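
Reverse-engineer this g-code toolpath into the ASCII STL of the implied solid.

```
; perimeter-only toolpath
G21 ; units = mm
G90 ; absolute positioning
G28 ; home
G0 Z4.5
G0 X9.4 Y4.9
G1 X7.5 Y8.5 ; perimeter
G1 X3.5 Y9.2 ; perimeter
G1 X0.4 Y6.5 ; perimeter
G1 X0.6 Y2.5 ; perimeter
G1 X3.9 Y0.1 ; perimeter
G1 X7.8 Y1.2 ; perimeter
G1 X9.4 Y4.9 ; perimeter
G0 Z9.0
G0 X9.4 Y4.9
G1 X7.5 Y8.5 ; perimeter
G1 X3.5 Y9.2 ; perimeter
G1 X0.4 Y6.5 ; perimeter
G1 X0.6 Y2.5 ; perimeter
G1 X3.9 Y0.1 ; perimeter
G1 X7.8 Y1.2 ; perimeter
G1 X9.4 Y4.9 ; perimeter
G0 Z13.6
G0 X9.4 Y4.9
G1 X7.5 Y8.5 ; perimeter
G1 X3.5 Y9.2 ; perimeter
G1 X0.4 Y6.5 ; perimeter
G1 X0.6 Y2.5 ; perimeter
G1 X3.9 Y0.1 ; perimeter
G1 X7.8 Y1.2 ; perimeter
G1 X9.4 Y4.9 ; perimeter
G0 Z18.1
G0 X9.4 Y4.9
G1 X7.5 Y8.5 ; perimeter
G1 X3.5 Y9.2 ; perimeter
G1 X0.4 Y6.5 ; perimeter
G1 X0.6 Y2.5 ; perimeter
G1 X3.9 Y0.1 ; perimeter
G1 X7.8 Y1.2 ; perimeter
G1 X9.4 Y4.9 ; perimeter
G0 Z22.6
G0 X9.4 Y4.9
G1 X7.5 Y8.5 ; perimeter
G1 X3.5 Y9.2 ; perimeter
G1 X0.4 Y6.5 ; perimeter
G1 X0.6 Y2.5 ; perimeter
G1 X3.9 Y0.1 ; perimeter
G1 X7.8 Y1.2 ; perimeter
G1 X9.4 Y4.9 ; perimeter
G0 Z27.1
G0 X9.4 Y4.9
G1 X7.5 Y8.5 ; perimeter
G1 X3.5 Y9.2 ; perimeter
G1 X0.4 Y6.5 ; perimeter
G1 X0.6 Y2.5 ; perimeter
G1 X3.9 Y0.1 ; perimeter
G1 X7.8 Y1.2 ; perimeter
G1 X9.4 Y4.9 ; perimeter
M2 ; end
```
solid part
  facet normal 0.0000 0.0000 -1.0000
    outer loop
      vertex 3.5 9.2 0.0
      vertex 7.5 8.5 0.0
      vertex 9.4 4.9 0.0
    endloop
  endfacet
  facet normal 0.0000 0.0000 -1.0000
    outer loop
      vertex 0.4 6.5 0.0
      vertex 3.5 9.2 0.0
      vertex 9.4 4.9 0.0
    endloop
  endfacet
  facet normal 0.0000 0.0000 -1.0000
    outer loop
      vertex 0.6 2.5 0.0
      vertex 0.4 6.5 0.0
      vertex 9.4 4.9 0.0
    endloop
  endfacet
  facet normal 0.0000 0.0000 -1.0000
    outer loop
      vertex 3.9 0.1 0.0
      vertex 0.6 2.5 0.0
      vertex 9.4 4.9 0.0
    endloop
  endfacet
  facet normal 0.0000 0.0000 -1.0000
    outer loop
      vertex 7.8 1.2 0.0
      vertex 3.9 0.1 0.0
      vertex 9.4 4.9 0.0
    endloop
  endfacet
  facet normal 0.0000 0.0000 1.0000
    outer loop
      vertex 9.4 4.9 27.1
      vertex 7.5 8.5 27.1
      vertex 3.5 9.2 27.1
    endloop
  endfacet
  facet normal 0.0000 0.0000 1.0000
    outer loop
      vertex 9.4 4.9 27.1
      vertex 3.5 9.2 27.1
      vertex 0.4 6.5 27.1
    endloop
  endfacet
  facet normal 0.0000 0.0000 1.0000
    outer loop
      vertex 9.4 4.9 27.1
      vertex 0.4 6.5 27.1
      vertex 0.6 2.5 27.1
    endloop
  endfacet
  facet normal 0.0000 0.0000 1.0000
    outer loop
      vertex 9.4 4.9 27.1
      vertex 0.6 2.5 27.1
      vertex 3.9 0.1 27.1
    endloop
  endfacet
  facet normal 0.0000 0.0000 1.0000
    outer loop
      vertex 9.4 4.9 27.1
      vertex 3.9 0.1 27.1
      vertex 7.8 1.2 27.1
    endloop
  endfacet
  facet normal 0.8844 0.4668 0.0000
    outer loop
      vertex 9.4 4.9 0.0
      vertex 7.5 8.5 0.0
      vertex 7.5 8.5 27.1
    endloop
  endfacet
  facet normal 0.8844 0.4668 0.0000
    outer loop
      vertex 9.4 4.9 0.0
      vertex 7.5 8.5 27.1
      vertex 9.4 4.9 27.1
    endloop
  endfacet
  facet normal 0.1724 0.9850 0.0000
    outer loop
      vertex 7.5 8.5 0.0
      vertex 3.5 9.2 0.0
      vertex 3.5 9.2 27.1
    endloop
  endfacet
  facet normal 0.1724 0.9850 0.0000
    outer loop
      vertex 7.5 8.5 0.0
      vertex 3.5 9.2 27.1
      vertex 7.5 8.5 27.1
    endloop
  endfacet
  facet normal -0.6568 0.7541 0.0000
    outer loop
      vertex 3.5 9.2 0.0
      vertex 0.4 6.5 0.0
      vertex 0.4 6.5 27.1
    endloop
  endfacet
  facet normal -0.6568 0.7541 0.0000
    outer loop
      vertex 3.5 9.2 0.0
      vertex 0.4 6.5 27.1
      vertex 3.5 9.2 27.1
    endloop
  endfacet
  facet normal -0.9988 -0.0499 0.0000
    outer loop
      vertex 0.4 6.5 0.0
      vertex 0.6 2.5 0.0
      vertex 0.6 2.5 27.1
    endloop
  endfacet
  facet normal -0.9988 -0.0499 0.0000
    outer loop
      vertex 0.4 6.5 0.0
      vertex 0.6 2.5 27.1
      vertex 0.4 6.5 27.1
    endloop
  endfacet
  facet normal -0.5882 -0.8087 0.0000
    outer loop
      vertex 0.6 2.5 0.0
      vertex 3.9 0.1 0.0
      vertex 3.9 0.1 27.1
    endloop
  endfacet
  facet normal -0.5882 -0.8087 0.0000
    outer loop
      vertex 0.6 2.5 0.0
      vertex 3.9 0.1 27.1
      vertex 0.6 2.5 27.1
    endloop
  endfacet
  facet normal 0.2715 -0.9624 0.0000
    outer loop
      vertex 3.9 0.1 0.0
      vertex 7.8 1.2 0.0
      vertex 7.8 1.2 27.1
    endloop
  endfacet
  facet normal 0.2715 -0.9624 0.0000
    outer loop
      vertex 3.9 0.1 0.0
      vertex 7.8 1.2 27.1
      vertex 3.9 0.1 27.1
    endloop
  endfacet
  facet normal 0.9179 -0.3969 0.0000
    outer loop
      vertex 7.8 1.2 0.0
      vertex 9.4 4.9 0.0
      vertex 9.4 4.9 27.1
    endloop
  endfacet
  facet normal 0.9179 -0.3969 0.0000
    outer loop
      vertex 7.8 1.2 0.0
      vertex 9.4 4.9 27.1
      vertex 7.8 1.2 27.1
    endloop
  endfacet
endsolid part

The G0 Z moves step by Δz≈4.5 mm. Every layer's G1 loop is the same polygon, so the solid is a straight extrusion of it from z=0 to z≈27.1. Closing with flat bottom and top caps and triangulating gives 24 facets — a regular 7-sided prism (a cylinder approximated with 7 flat sides), circumscribed radius ≈ 4.7 mm, height ≈ 27.1 mm.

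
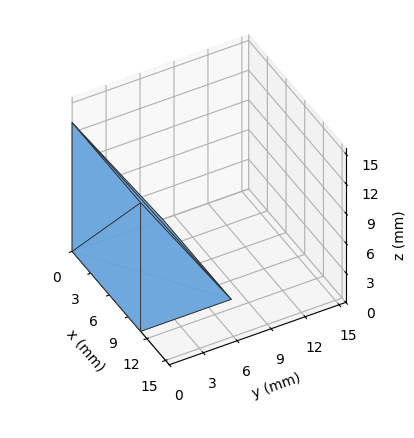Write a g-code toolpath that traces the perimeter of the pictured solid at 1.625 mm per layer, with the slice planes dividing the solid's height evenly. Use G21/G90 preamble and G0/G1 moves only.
Reading the render: the shape is a wedge (ramp): 11 × 8 mm base, rising to 13 mm along the y=0 edge and sloping linearly to z=0 at y=8 (dimensions read to the nearest mm from the axis ticks). For the g-code, the solid's height is divided into equal slices at the stated Δz and each level perimeter traced with G1 moves after a G0 lift.

; perimeter-only toolpath
G21 ; units = mm
G90 ; absolute positioning
G28 ; home
; layer 1
G0 Z1.625
G0 X0.000 Y0.000
G1 X11.000 Y0.000
G1 X11.000 Y7.000
G1 X0.000 Y7.000
G1 X0.000 Y0.000
; layer 2
G0 Z3.250
G0 X0.000 Y0.000
G1 X11.000 Y0.000
G1 X11.000 Y6.000
G1 X0.000 Y6.000
G1 X0.000 Y0.000
; layer 3
G0 Z4.875
G0 X0.000 Y0.000
G1 X11.000 Y0.000
G1 X11.000 Y5.000
G1 X0.000 Y5.000
G1 X0.000 Y0.000
; layer 4
G0 Z6.500
G0 X0.000 Y0.000
G1 X11.000 Y0.000
G1 X11.000 Y4.000
G1 X0.000 Y4.000
G1 X0.000 Y0.000
; layer 5
G0 Z8.125
G0 X0.000 Y0.000
G1 X11.000 Y0.000
G1 X11.000 Y3.000
G1 X0.000 Y3.000
G1 X0.000 Y0.000
; layer 6
G0 Z9.750
G0 X0.000 Y0.000
G1 X11.000 Y0.000
G1 X11.000 Y2.000
G1 X0.000 Y2.000
G1 X0.000 Y0.000
; layer 7
G0 Z11.375
G0 X0.000 Y0.000
G1 X11.000 Y0.000
G1 X11.000 Y1.000
G1 X0.000 Y1.000
G1 X0.000 Y0.000
M2 ; end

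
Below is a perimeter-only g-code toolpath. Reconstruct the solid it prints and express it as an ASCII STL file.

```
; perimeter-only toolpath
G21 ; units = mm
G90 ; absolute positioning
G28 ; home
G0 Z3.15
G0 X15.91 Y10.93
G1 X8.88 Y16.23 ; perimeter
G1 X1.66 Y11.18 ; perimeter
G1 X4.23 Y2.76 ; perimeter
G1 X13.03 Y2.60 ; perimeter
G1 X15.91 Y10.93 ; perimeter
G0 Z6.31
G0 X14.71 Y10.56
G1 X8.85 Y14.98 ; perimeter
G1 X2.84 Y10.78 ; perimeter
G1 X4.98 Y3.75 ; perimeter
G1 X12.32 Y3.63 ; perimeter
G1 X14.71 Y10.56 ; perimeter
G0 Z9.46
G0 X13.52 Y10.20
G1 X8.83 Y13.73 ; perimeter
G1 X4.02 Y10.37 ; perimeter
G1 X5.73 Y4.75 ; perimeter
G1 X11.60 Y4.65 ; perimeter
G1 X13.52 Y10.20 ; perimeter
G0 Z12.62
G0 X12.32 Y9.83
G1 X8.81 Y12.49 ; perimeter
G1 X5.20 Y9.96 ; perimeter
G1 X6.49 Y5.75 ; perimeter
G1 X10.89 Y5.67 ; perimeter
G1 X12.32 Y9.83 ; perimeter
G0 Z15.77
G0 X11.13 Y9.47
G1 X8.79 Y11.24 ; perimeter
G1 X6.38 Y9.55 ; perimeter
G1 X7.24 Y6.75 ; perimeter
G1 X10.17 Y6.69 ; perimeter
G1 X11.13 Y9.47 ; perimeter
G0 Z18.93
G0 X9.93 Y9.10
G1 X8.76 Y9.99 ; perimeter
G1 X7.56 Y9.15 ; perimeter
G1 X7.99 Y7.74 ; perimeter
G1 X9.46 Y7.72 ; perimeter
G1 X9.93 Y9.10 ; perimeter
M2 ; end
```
solid part
  facet normal 0.0000 0.0000 -1.0000
    outer loop
      vertex 0.48 11.59 0.00
      vertex 8.90 17.48 0.00
      vertex 17.10 11.29 0.00
    endloop
  endfacet
  facet normal 0.0000 0.0000 -1.0000
    outer loop
      vertex 3.48 1.76 0.00
      vertex 0.48 11.59 0.00
      vertex 17.10 11.29 0.00
    endloop
  endfacet
  facet normal 0.0000 0.0000 -1.0000
    outer loop
      vertex 13.75 1.58 0.00
      vertex 3.48 1.76 0.00
      vertex 17.10 11.29 0.00
    endloop
  endfacet
  facet normal 0.5738 0.7601 0.3050
    outer loop
      vertex 17.10 11.29 0.00
      vertex 8.90 17.48 0.00
      vertex 8.74 8.74 22.08
    endloop
  endfacet
  facet normal -0.5459 0.7804 0.3049
    outer loop
      vertex 8.90 17.48 0.00
      vertex 0.48 11.59 0.00
      vertex 8.74 8.74 22.08
    endloop
  endfacet
  facet normal -0.9109 -0.2780 0.3049
    outer loop
      vertex 0.48 11.59 0.00
      vertex 3.48 1.76 0.00
      vertex 8.74 8.74 22.08
    endloop
  endfacet
  facet normal -0.0167 -0.9522 0.3050
    outer loop
      vertex 3.48 1.76 0.00
      vertex 13.75 1.58 0.00
      vertex 8.74 8.74 22.08
    endloop
  endfacet
  facet normal 0.9003 -0.3106 0.3050
    outer loop
      vertex 13.75 1.58 0.00
      vertex 17.10 11.29 0.00
      vertex 8.74 8.74 22.08
    endloop
  endfacet
endsolid part

The G0 Z moves step by Δz≈3.15 mm. The G1 loops shrink linearly with z, so the solid tapers from its base footprint up to z≈22.1. Closing with a flat bottom cap and the tapered top and triangulating gives 8 facets — a regular 5-sided pyramid, base circumscribed radius ≈ 8.74 mm, apex at z ≈ 22.1 mm.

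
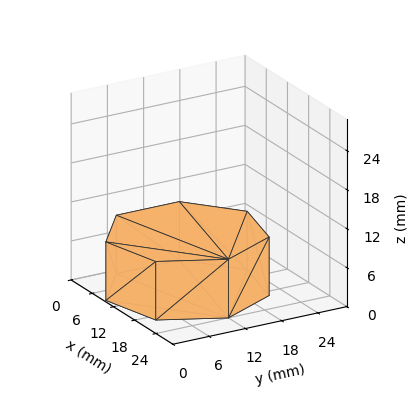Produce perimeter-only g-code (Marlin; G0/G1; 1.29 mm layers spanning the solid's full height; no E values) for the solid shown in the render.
Reading the render: the shape is a regular 7-sided prism (a cylinder approximated with 7 flat sides), circumscribed radius ≈ 12 mm, height ≈ 9 mm (dimensions read to the nearest mm from the axis ticks). For the g-code, the solid's height is divided into equal slices at the stated Δz and each level perimeter traced with G1 moves after a G0 lift.

; perimeter-only toolpath
G21 ; units = mm
G90 ; absolute positioning
G28 ; home
; layer 1
G0 Z1.29
G0 X24.00 Y12.00
G1 X19.48 Y21.38
G1 X9.33 Y23.70
G1 X1.19 Y17.21
G1 X1.19 Y6.79
G1 X9.33 Y0.30
G1 X19.48 Y2.62
G1 X24.00 Y12.00
; layer 2
G0 Z2.57
G0 X24.00 Y12.00
G1 X19.48 Y21.38
G1 X9.33 Y23.70
G1 X1.19 Y17.21
G1 X1.19 Y6.79
G1 X9.33 Y0.30
G1 X19.48 Y2.62
G1 X24.00 Y12.00
; layer 3
G0 Z3.86
G0 X24.00 Y12.00
G1 X19.48 Y21.38
G1 X9.33 Y23.70
G1 X1.19 Y17.21
G1 X1.19 Y6.79
G1 X9.33 Y0.30
G1 X19.48 Y2.62
G1 X24.00 Y12.00
; layer 4
G0 Z5.14
G0 X24.00 Y12.00
G1 X19.48 Y21.38
G1 X9.33 Y23.70
G1 X1.19 Y17.21
G1 X1.19 Y6.79
G1 X9.33 Y0.30
G1 X19.48 Y2.62
G1 X24.00 Y12.00
; layer 5
G0 Z6.43
G0 X24.00 Y12.00
G1 X19.48 Y21.38
G1 X9.33 Y23.70
G1 X1.19 Y17.21
G1 X1.19 Y6.79
G1 X9.33 Y0.30
G1 X19.48 Y2.62
G1 X24.00 Y12.00
; layer 6
G0 Z7.71
G0 X24.00 Y12.00
G1 X19.48 Y21.38
G1 X9.33 Y23.70
G1 X1.19 Y17.21
G1 X1.19 Y6.79
G1 X9.33 Y0.30
G1 X19.48 Y2.62
G1 X24.00 Y12.00
; layer 7
G0 Z9.00
G0 X24.00 Y12.00
G1 X19.48 Y21.38
G1 X9.33 Y23.70
G1 X1.19 Y17.21
G1 X1.19 Y6.79
G1 X9.33 Y0.30
G1 X19.48 Y2.62
G1 X24.00 Y12.00
M2 ; end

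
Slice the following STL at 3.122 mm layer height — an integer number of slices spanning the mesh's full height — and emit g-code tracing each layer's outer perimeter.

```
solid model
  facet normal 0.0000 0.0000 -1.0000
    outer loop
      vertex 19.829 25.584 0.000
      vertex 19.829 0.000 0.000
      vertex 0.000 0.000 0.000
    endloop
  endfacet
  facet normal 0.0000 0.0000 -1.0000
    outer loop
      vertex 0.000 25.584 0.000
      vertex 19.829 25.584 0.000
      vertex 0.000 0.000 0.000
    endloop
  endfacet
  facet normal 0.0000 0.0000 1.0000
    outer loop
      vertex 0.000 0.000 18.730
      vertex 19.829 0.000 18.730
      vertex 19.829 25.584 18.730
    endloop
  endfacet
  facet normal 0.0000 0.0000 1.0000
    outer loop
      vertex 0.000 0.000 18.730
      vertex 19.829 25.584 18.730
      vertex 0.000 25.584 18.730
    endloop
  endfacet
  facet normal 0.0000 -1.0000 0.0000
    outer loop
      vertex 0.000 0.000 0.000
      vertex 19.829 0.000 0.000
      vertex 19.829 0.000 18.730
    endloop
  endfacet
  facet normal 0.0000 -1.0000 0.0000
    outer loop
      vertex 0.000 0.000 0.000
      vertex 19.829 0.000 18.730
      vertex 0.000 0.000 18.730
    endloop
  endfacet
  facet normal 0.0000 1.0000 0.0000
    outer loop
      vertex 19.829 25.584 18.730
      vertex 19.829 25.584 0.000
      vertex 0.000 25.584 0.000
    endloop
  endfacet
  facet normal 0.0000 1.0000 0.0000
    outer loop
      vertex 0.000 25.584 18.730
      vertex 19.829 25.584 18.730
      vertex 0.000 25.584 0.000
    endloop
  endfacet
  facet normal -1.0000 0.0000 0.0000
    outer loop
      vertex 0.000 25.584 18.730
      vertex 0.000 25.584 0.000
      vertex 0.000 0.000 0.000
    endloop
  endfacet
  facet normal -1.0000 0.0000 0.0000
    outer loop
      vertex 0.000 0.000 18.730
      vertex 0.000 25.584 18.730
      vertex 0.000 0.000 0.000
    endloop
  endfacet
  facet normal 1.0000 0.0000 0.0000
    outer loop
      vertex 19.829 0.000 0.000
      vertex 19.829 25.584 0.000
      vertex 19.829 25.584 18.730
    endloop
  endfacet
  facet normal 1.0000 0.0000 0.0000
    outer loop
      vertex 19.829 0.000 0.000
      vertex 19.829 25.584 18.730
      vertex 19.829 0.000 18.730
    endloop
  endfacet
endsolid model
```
; perimeter-only toolpath
G21 ; units = mm
G90 ; absolute positioning
G28 ; home
; layer 1
G0 Z3.122
G0 X0.000 Y0.000
G1 X19.829 Y0.000
G1 X19.829 Y25.584
G1 X0.000 Y25.584
G1 X0.000 Y0.000
; layer 2
G0 Z6.243
G0 X0.000 Y0.000
G1 X19.829 Y0.000
G1 X19.829 Y25.584
G1 X0.000 Y25.584
G1 X0.000 Y0.000
; layer 3
G0 Z9.365
G0 X0.000 Y0.000
G1 X19.829 Y0.000
G1 X19.829 Y25.584
G1 X0.000 Y25.584
G1 X0.000 Y0.000
; layer 4
G0 Z12.487
G0 X0.000 Y0.000
G1 X19.829 Y0.000
G1 X19.829 Y25.584
G1 X0.000 Y25.584
G1 X0.000 Y0.000
; layer 5
G0 Z15.608
G0 X0.000 Y0.000
G1 X19.829 Y0.000
G1 X19.829 Y25.584
G1 X0.000 Y25.584
G1 X0.000 Y0.000
; layer 6
G0 Z18.730
G0 X0.000 Y0.000
G1 X19.829 Y0.000
G1 X19.829 Y25.584
G1 X0.000 Y25.584
G1 X0.000 Y0.000
M2 ; end

The solid is a rectangular box, roughly 19.8 × 25.6 mm footprint and 18.7 mm tall. Slicing at Δz = 3.122 mm — 6 equal slices spanning the solid's height, so layer i sits at z = i·h/6 — gives 6 non-empty perimeters. Each is a 4-segment closed polygon; G0 lifts to the layer z and rapids to the start vertex, then G1 traces the edges.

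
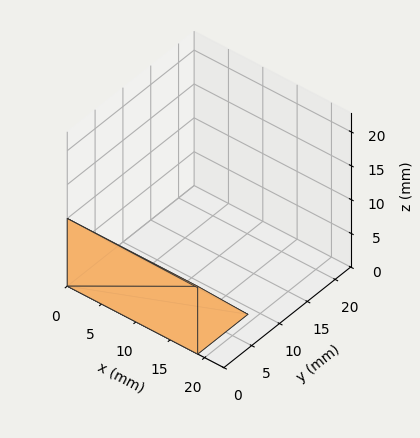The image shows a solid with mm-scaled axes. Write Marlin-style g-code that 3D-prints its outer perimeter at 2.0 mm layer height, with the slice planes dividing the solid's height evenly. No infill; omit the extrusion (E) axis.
Reading the render: the shape is a wedge (ramp): 19 × 9 mm base, rising to 10 mm along the y=0 edge and sloping linearly to z=0 at y=9 (dimensions read to the nearest mm from the axis ticks). For the g-code, the solid's height is divided into equal slices at the stated Δz and each level perimeter traced with G1 moves after a G0 lift.

; perimeter-only toolpath
G21 ; units = mm
G90 ; absolute positioning
G28 ; home
; layer 1
G0 Z2.0
G0 X0.0 Y0.0
G1 X19.0 Y0.0
G1 X19.0 Y7.2
G1 X0.0 Y7.2
G1 X0.0 Y0.0
; layer 2
G0 Z4.0
G0 X0.0 Y0.0
G1 X19.0 Y0.0
G1 X19.0 Y5.4
G1 X0.0 Y5.4
G1 X0.0 Y0.0
; layer 3
G0 Z6.0
G0 X0.0 Y0.0
G1 X19.0 Y0.0
G1 X19.0 Y3.6
G1 X0.0 Y3.6
G1 X0.0 Y0.0
; layer 4
G0 Z8.0
G0 X0.0 Y0.0
G1 X19.0 Y0.0
G1 X19.0 Y1.8
G1 X0.0 Y1.8
G1 X0.0 Y0.0
M2 ; end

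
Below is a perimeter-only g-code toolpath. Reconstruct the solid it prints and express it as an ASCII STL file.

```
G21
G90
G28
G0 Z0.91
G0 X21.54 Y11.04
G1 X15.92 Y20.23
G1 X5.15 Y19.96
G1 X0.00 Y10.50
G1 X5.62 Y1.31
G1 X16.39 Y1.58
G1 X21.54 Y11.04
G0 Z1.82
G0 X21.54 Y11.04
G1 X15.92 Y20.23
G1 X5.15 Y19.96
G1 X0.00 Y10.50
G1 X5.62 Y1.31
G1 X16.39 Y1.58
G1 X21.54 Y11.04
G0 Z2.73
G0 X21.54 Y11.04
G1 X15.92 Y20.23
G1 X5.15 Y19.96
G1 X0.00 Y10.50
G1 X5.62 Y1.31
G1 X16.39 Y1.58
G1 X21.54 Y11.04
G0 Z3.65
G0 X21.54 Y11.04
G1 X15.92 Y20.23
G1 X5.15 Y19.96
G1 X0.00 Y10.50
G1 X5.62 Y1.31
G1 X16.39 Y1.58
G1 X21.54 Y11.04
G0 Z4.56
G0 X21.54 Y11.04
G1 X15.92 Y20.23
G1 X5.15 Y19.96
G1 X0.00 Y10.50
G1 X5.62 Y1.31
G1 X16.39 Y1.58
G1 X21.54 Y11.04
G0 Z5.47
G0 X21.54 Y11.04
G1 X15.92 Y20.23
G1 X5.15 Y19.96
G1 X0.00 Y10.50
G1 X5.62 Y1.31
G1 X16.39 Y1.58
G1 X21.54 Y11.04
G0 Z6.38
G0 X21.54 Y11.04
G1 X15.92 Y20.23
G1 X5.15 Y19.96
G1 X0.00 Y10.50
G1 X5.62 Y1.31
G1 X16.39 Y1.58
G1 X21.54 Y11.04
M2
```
solid part
  facet normal 0.0000 0.0000 -1.0000
    outer loop
      vertex 5.15 19.96 0.00
      vertex 15.92 20.23 0.00
      vertex 21.54 11.04 0.00
    endloop
  endfacet
  facet normal 0.0000 0.0000 -1.0000
    outer loop
      vertex 0.00 10.50 0.00
      vertex 5.15 19.96 0.00
      vertex 21.54 11.04 0.00
    endloop
  endfacet
  facet normal 0.0000 0.0000 -1.0000
    outer loop
      vertex 5.62 1.31 0.00
      vertex 0.00 10.50 0.00
      vertex 21.54 11.04 0.00
    endloop
  endfacet
  facet normal 0.0000 0.0000 -1.0000
    outer loop
      vertex 16.39 1.58 0.00
      vertex 5.62 1.31 0.00
      vertex 21.54 11.04 0.00
    endloop
  endfacet
  facet normal 0.0000 0.0000 1.0000
    outer loop
      vertex 21.54 11.04 6.38
      vertex 15.92 20.23 6.38
      vertex 5.15 19.96 6.38
    endloop
  endfacet
  facet normal 0.0000 0.0000 1.0000
    outer loop
      vertex 21.54 11.04 6.38
      vertex 5.15 19.96 6.38
      vertex 0.00 10.50 6.38
    endloop
  endfacet
  facet normal 0.0000 0.0000 1.0000
    outer loop
      vertex 21.54 11.04 6.38
      vertex 0.00 10.50 6.38
      vertex 5.62 1.31 6.38
    endloop
  endfacet
  facet normal 0.0000 0.0000 1.0000
    outer loop
      vertex 21.54 11.04 6.38
      vertex 5.62 1.31 6.38
      vertex 16.39 1.58 6.38
    endloop
  endfacet
  facet normal 0.8531 0.5217 0.0000
    outer loop
      vertex 21.54 11.04 0.00
      vertex 15.92 20.23 0.00
      vertex 15.92 20.23 6.38
    endloop
  endfacet
  facet normal 0.8531 0.5217 0.0000
    outer loop
      vertex 21.54 11.04 0.00
      vertex 15.92 20.23 6.38
      vertex 21.54 11.04 6.38
    endloop
  endfacet
  facet normal -0.0251 0.9997 0.0000
    outer loop
      vertex 15.92 20.23 0.00
      vertex 5.15 19.96 0.00
      vertex 5.15 19.96 6.38
    endloop
  endfacet
  facet normal -0.0251 0.9997 0.0000
    outer loop
      vertex 15.92 20.23 0.00
      vertex 5.15 19.96 6.38
      vertex 15.92 20.23 6.38
    endloop
  endfacet
  facet normal -0.8783 0.4781 0.0000
    outer loop
      vertex 5.15 19.96 0.00
      vertex 0.00 10.50 0.00
      vertex 0.00 10.50 6.38
    endloop
  endfacet
  facet normal -0.8783 0.4781 0.0000
    outer loop
      vertex 5.15 19.96 0.00
      vertex 0.00 10.50 6.38
      vertex 5.15 19.96 6.38
    endloop
  endfacet
  facet normal -0.8531 -0.5217 0.0000
    outer loop
      vertex 0.00 10.50 0.00
      vertex 5.62 1.31 0.00
      vertex 5.62 1.31 6.38
    endloop
  endfacet
  facet normal -0.8531 -0.5217 0.0000
    outer loop
      vertex 0.00 10.50 0.00
      vertex 5.62 1.31 6.38
      vertex 0.00 10.50 6.38
    endloop
  endfacet
  facet normal 0.0251 -0.9997 0.0000
    outer loop
      vertex 5.62 1.31 0.00
      vertex 16.39 1.58 0.00
      vertex 16.39 1.58 6.38
    endloop
  endfacet
  facet normal 0.0251 -0.9997 0.0000
    outer loop
      vertex 5.62 1.31 0.00
      vertex 16.39 1.58 6.38
      vertex 5.62 1.31 6.38
    endloop
  endfacet
  facet normal 0.8783 -0.4781 0.0000
    outer loop
      vertex 16.39 1.58 0.00
      vertex 21.54 11.04 0.00
      vertex 21.54 11.04 6.38
    endloop
  endfacet
  facet normal 0.8783 -0.4781 0.0000
    outer loop
      vertex 16.39 1.58 0.00
      vertex 21.54 11.04 6.38
      vertex 16.39 1.58 6.38
    endloop
  endfacet
endsolid part

The G0 Z moves step by Δz≈0.91 mm. Every layer's G1 loop is the same polygon, so the solid is a straight extrusion of it from z=0 to z≈6.38. Closing with flat bottom and top caps and triangulating gives 20 facets — a regular 6-sided prism (a cylinder approximated with 6 flat sides), circumscribed radius ≈ 10.8 mm, height ≈ 6.38 mm.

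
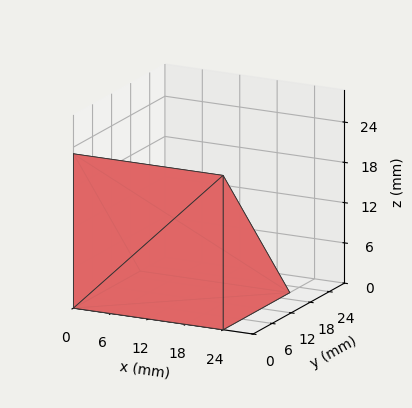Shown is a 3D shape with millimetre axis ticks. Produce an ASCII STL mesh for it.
Reading the render: the shape is a wedge (ramp): 24 × 21 mm base, rising to 23 mm along the y=0 edge and sloping linearly to z=0 at y=21 (dimensions read to the nearest mm from the axis ticks). For the STL, each face is triangulated and given an outward normal.

solid part
  facet normal 0.0000 0.0000 -1.0000
    outer loop
      vertex 24.000 21.000 0.000
      vertex 24.000 0.000 0.000
      vertex 0.000 0.000 0.000
    endloop
  endfacet
  facet normal 0.0000 0.0000 -1.0000
    outer loop
      vertex 0.000 21.000 0.000
      vertex 24.000 21.000 0.000
      vertex 0.000 0.000 0.000
    endloop
  endfacet
  facet normal 0.0000 -1.0000 0.0000
    outer loop
      vertex 0.000 0.000 0.000
      vertex 24.000 0.000 0.000
      vertex 24.000 0.000 23.000
    endloop
  endfacet
  facet normal 0.0000 -1.0000 0.0000
    outer loop
      vertex 0.000 0.000 0.000
      vertex 24.000 0.000 23.000
      vertex 0.000 0.000 23.000
    endloop
  endfacet
  facet normal 0.0000 0.7385 0.6743
    outer loop
      vertex 0.000 0.000 23.000
      vertex 24.000 0.000 23.000
      vertex 24.000 21.000 0.000
    endloop
  endfacet
  facet normal 0.0000 0.7385 0.6743
    outer loop
      vertex 0.000 0.000 23.000
      vertex 24.000 21.000 0.000
      vertex 0.000 21.000 0.000
    endloop
  endfacet
  facet normal -1.0000 0.0000 0.0000
    outer loop
      vertex 0.000 0.000 23.000
      vertex 0.000 21.000 0.000
      vertex 0.000 0.000 0.000
    endloop
  endfacet
  facet normal 1.0000 0.0000 0.0000
    outer loop
      vertex 24.000 0.000 0.000
      vertex 24.000 21.000 0.000
      vertex 24.000 0.000 23.000
    endloop
  endfacet
endsolid part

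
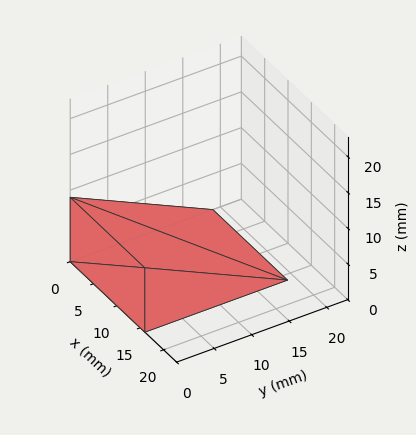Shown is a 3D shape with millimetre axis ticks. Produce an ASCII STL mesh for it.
Reading the render: the shape is a wedge (ramp): 16 × 19 mm base, rising to 9 mm along the y=0 edge and sloping linearly to z=0 at y=19 (dimensions read to the nearest mm from the axis ticks). For the STL, each face is triangulated and given an outward normal.

solid part
  facet normal 0.0000 0.0000 -1.0000
    outer loop
      vertex 16.000 19.000 0.000
      vertex 16.000 0.000 0.000
      vertex 0.000 0.000 0.000
    endloop
  endfacet
  facet normal 0.0000 0.0000 -1.0000
    outer loop
      vertex 0.000 19.000 0.000
      vertex 16.000 19.000 0.000
      vertex 0.000 0.000 0.000
    endloop
  endfacet
  facet normal 0.0000 -1.0000 0.0000
    outer loop
      vertex 0.000 0.000 0.000
      vertex 16.000 0.000 0.000
      vertex 16.000 0.000 9.000
    endloop
  endfacet
  facet normal 0.0000 -1.0000 0.0000
    outer loop
      vertex 0.000 0.000 0.000
      vertex 16.000 0.000 9.000
      vertex 0.000 0.000 9.000
    endloop
  endfacet
  facet normal 0.0000 0.4281 0.9037
    outer loop
      vertex 0.000 0.000 9.000
      vertex 16.000 0.000 9.000
      vertex 16.000 19.000 0.000
    endloop
  endfacet
  facet normal 0.0000 0.4281 0.9037
    outer loop
      vertex 0.000 0.000 9.000
      vertex 16.000 19.000 0.000
      vertex 0.000 19.000 0.000
    endloop
  endfacet
  facet normal -1.0000 0.0000 0.0000
    outer loop
      vertex 0.000 0.000 9.000
      vertex 0.000 19.000 0.000
      vertex 0.000 0.000 0.000
    endloop
  endfacet
  facet normal 1.0000 0.0000 0.0000
    outer loop
      vertex 16.000 0.000 0.000
      vertex 16.000 19.000 0.000
      vertex 16.000 0.000 9.000
    endloop
  endfacet
endsolid part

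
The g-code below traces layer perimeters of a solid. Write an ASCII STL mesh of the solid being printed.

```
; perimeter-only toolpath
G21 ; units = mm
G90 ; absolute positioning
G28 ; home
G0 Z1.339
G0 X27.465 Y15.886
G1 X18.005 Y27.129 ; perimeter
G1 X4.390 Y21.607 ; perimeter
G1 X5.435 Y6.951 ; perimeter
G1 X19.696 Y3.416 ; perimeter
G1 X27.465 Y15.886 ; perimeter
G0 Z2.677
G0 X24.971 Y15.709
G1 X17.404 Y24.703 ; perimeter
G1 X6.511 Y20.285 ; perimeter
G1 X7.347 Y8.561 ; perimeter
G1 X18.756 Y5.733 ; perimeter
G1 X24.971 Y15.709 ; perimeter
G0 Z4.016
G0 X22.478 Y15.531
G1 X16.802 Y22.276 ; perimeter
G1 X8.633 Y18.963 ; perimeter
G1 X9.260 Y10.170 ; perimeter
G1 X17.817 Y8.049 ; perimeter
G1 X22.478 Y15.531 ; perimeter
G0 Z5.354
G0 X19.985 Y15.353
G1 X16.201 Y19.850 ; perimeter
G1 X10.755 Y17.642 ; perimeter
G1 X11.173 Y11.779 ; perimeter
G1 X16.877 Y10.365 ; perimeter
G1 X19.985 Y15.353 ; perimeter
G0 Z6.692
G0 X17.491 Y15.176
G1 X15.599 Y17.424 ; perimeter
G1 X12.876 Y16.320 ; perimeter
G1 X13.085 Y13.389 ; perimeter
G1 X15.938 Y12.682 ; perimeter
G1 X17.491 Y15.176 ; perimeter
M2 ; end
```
solid part
  facet normal 0.0000 0.0000 -1.0000
    outer loop
      vertex 2.268 22.929 0.000
      vertex 18.607 29.555 0.000
      vertex 29.958 16.064 0.000
    endloop
  endfacet
  facet normal 0.0000 0.0000 -1.0000
    outer loop
      vertex 3.522 5.342 0.000
      vertex 2.268 22.929 0.000
      vertex 29.958 16.064 0.000
    endloop
  endfacet
  facet normal 0.0000 0.0000 -1.0000
    outer loop
      vertex 20.635 1.100 0.000
      vertex 3.522 5.342 0.000
      vertex 29.958 16.064 0.000
    endloop
  endfacet
  facet normal 0.4223 0.3553 0.8339
    outer loop
      vertex 29.958 16.064 0.000
      vertex 18.607 29.555 0.000
      vertex 14.998 14.998 8.031
    endloop
  endfacet
  facet normal -0.2074 0.5115 0.8339
    outer loop
      vertex 18.607 29.555 0.000
      vertex 2.268 22.929 0.000
      vertex 14.998 14.998 8.031
    endloop
  endfacet
  facet normal -0.5505 -0.0393 0.8339
    outer loop
      vertex 2.268 22.929 0.000
      vertex 3.522 5.342 0.000
      vertex 14.998 14.998 8.031
    endloop
  endfacet
  facet normal -0.1328 -0.5357 0.8339
    outer loop
      vertex 3.522 5.342 0.000
      vertex 20.635 1.100 0.000
      vertex 14.998 14.998 8.031
    endloop
  endfacet
  facet normal 0.4685 -0.2919 0.8339
    outer loop
      vertex 20.635 1.100 0.000
      vertex 29.958 16.064 0.000
      vertex 14.998 14.998 8.031
    endloop
  endfacet
endsolid part

The G0 Z moves step by Δz≈1.339 mm. The G1 loops shrink linearly with z, so the solid tapers from its base footprint up to z≈8.03. Closing with a flat bottom cap and the tapered top and triangulating gives 8 facets — a regular 5-sided pyramid, base circumscribed radius ≈ 15 mm, apex at z ≈ 8.03 mm.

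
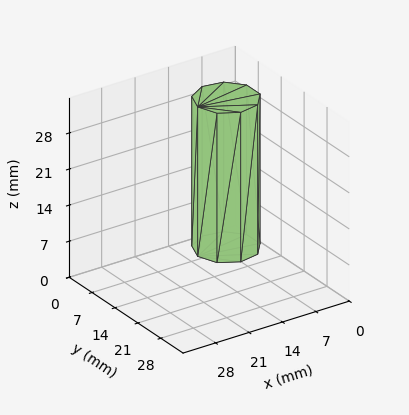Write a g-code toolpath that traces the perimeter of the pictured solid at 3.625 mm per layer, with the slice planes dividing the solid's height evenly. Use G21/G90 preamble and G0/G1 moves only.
Reading the render: the shape is a regular 9-sided prism (a cylinder approximated with 9 flat sides), circumscribed radius ≈ 6 mm, height ≈ 29 mm (dimensions read to the nearest mm from the axis ticks). For the g-code, the solid's height is divided into equal slices at the stated Δz and each level perimeter traced with G1 moves after a G0 lift.

; perimeter-only toolpath
G21 ; units = mm
G90 ; absolute positioning
G28 ; home
; layer 1
G0 Z3.625
G0 X12.000 Y6.000
G1 X10.596 Y9.857
G1 X7.042 Y11.909
G1 X3.000 Y11.196
G1 X0.362 Y8.052
G1 X0.362 Y3.948
G1 X3.000 Y0.804
G1 X7.042 Y0.091
G1 X10.596 Y2.143
G1 X12.000 Y6.000
; layer 2
G0 Z7.250
G0 X12.000 Y6.000
G1 X10.596 Y9.857
G1 X7.042 Y11.909
G1 X3.000 Y11.196
G1 X0.362 Y8.052
G1 X0.362 Y3.948
G1 X3.000 Y0.804
G1 X7.042 Y0.091
G1 X10.596 Y2.143
G1 X12.000 Y6.000
; layer 3
G0 Z10.875
G0 X12.000 Y6.000
G1 X10.596 Y9.857
G1 X7.042 Y11.909
G1 X3.000 Y11.196
G1 X0.362 Y8.052
G1 X0.362 Y3.948
G1 X3.000 Y0.804
G1 X7.042 Y0.091
G1 X10.596 Y2.143
G1 X12.000 Y6.000
; layer 4
G0 Z14.500
G0 X12.000 Y6.000
G1 X10.596 Y9.857
G1 X7.042 Y11.909
G1 X3.000 Y11.196
G1 X0.362 Y8.052
G1 X0.362 Y3.948
G1 X3.000 Y0.804
G1 X7.042 Y0.091
G1 X10.596 Y2.143
G1 X12.000 Y6.000
; layer 5
G0 Z18.125
G0 X12.000 Y6.000
G1 X10.596 Y9.857
G1 X7.042 Y11.909
G1 X3.000 Y11.196
G1 X0.362 Y8.052
G1 X0.362 Y3.948
G1 X3.000 Y0.804
G1 X7.042 Y0.091
G1 X10.596 Y2.143
G1 X12.000 Y6.000
; layer 6
G0 Z21.750
G0 X12.000 Y6.000
G1 X10.596 Y9.857
G1 X7.042 Y11.909
G1 X3.000 Y11.196
G1 X0.362 Y8.052
G1 X0.362 Y3.948
G1 X3.000 Y0.804
G1 X7.042 Y0.091
G1 X10.596 Y2.143
G1 X12.000 Y6.000
; layer 7
G0 Z25.375
G0 X12.000 Y6.000
G1 X10.596 Y9.857
G1 X7.042 Y11.909
G1 X3.000 Y11.196
G1 X0.362 Y8.052
G1 X0.362 Y3.948
G1 X3.000 Y0.804
G1 X7.042 Y0.091
G1 X10.596 Y2.143
G1 X12.000 Y6.000
; layer 8
G0 Z29.000
G0 X12.000 Y6.000
G1 X10.596 Y9.857
G1 X7.042 Y11.909
G1 X3.000 Y11.196
G1 X0.362 Y8.052
G1 X0.362 Y3.948
G1 X3.000 Y0.804
G1 X7.042 Y0.091
G1 X10.596 Y2.143
G1 X12.000 Y6.000
M2 ; end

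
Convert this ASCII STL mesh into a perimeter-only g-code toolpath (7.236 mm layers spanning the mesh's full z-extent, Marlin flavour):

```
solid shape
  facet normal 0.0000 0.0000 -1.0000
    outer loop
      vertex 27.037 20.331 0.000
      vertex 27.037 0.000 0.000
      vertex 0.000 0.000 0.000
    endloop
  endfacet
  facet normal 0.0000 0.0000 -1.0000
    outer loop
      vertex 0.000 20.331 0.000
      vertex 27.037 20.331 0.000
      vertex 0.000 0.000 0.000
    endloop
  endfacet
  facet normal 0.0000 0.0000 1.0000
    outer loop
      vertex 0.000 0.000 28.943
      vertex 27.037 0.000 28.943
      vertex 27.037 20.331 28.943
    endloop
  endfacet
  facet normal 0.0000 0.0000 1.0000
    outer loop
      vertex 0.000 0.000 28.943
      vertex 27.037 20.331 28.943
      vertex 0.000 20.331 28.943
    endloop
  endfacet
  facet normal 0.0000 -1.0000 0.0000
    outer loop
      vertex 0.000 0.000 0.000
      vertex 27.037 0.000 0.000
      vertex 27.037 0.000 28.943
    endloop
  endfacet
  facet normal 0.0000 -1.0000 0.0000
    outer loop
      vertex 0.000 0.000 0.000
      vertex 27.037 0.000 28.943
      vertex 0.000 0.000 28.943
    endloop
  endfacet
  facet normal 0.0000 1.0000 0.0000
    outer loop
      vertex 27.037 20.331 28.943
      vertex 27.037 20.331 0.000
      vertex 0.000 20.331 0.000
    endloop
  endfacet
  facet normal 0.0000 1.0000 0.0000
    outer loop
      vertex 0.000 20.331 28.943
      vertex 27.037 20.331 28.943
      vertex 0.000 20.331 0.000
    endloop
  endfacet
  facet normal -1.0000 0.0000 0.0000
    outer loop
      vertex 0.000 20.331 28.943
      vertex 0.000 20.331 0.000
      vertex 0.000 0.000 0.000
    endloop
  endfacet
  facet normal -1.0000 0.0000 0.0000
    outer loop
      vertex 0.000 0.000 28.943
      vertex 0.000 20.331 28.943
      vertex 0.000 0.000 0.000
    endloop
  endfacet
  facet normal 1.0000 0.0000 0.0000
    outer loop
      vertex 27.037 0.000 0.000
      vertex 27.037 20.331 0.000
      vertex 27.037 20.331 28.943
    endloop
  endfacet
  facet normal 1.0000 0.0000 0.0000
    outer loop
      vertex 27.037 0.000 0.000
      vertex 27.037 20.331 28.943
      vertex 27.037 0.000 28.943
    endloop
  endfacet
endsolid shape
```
; perimeter-only toolpath
G21 ; units = mm
G90 ; absolute positioning
G28 ; home
; layer 1
G0 Z7.236
G0 X0.000 Y0.000
G1 X27.037 Y0.000
G1 X27.037 Y20.331
G1 X0.000 Y20.331
G1 X0.000 Y0.000
; layer 2
G0 Z14.472
G0 X0.000 Y0.000
G1 X27.037 Y0.000
G1 X27.037 Y20.331
G1 X0.000 Y20.331
G1 X0.000 Y0.000
; layer 3
G0 Z21.707
G0 X0.000 Y0.000
G1 X27.037 Y0.000
G1 X27.037 Y20.331
G1 X0.000 Y20.331
G1 X0.000 Y0.000
; layer 4
G0 Z28.943
G0 X0.000 Y0.000
G1 X27.037 Y0.000
G1 X27.037 Y20.331
G1 X0.000 Y20.331
G1 X0.000 Y0.000
M2 ; end

The solid is a rectangular box, roughly 27 × 20.3 mm footprint and 28.9 mm tall. Slicing at Δz = 7.236 mm — 4 equal slices spanning the solid's height, so layer i sits at z = i·h/4 — gives 4 non-empty perimeters. Each is a 4-segment closed polygon; G0 lifts to the layer z and rapids to the start vertex, then G1 traces the edges.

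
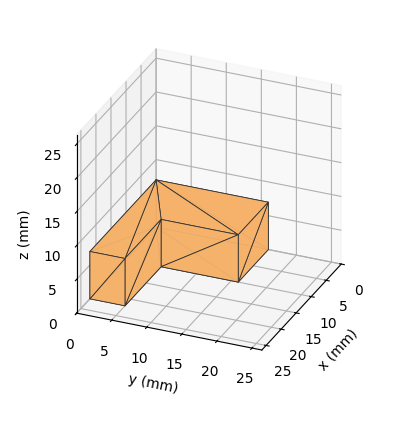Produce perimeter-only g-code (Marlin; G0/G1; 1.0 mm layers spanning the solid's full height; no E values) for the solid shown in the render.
Reading the render: the shape is an L-shaped prism: outer 22 × 16 mm, arm thicknesses ≈ 5 mm (horizontal) and 10 mm (vertical), extruded 7 mm in z (dimensions read to the nearest mm from the axis ticks). For the g-code, the solid's height is divided into equal slices at the stated Δz and each level perimeter traced with G1 moves after a G0 lift.

; perimeter-only toolpath
G21 ; units = mm
G90 ; absolute positioning
G28 ; home
; layer 1
G0 Z1.0
G0 X0.0 Y0.0
G1 X22.0 Y0.0
G1 X22.0 Y5.0
G1 X10.0 Y5.0
G1 X10.0 Y16.0
G1 X0.0 Y16.0
G1 X0.0 Y0.0
; layer 2
G0 Z2.0
G0 X0.0 Y0.0
G1 X22.0 Y0.0
G1 X22.0 Y5.0
G1 X10.0 Y5.0
G1 X10.0 Y16.0
G1 X0.0 Y16.0
G1 X0.0 Y0.0
; layer 3
G0 Z3.0
G0 X0.0 Y0.0
G1 X22.0 Y0.0
G1 X22.0 Y5.0
G1 X10.0 Y5.0
G1 X10.0 Y16.0
G1 X0.0 Y16.0
G1 X0.0 Y0.0
; layer 4
G0 Z4.0
G0 X0.0 Y0.0
G1 X22.0 Y0.0
G1 X22.0 Y5.0
G1 X10.0 Y5.0
G1 X10.0 Y16.0
G1 X0.0 Y16.0
G1 X0.0 Y0.0
; layer 5
G0 Z5.0
G0 X0.0 Y0.0
G1 X22.0 Y0.0
G1 X22.0 Y5.0
G1 X10.0 Y5.0
G1 X10.0 Y16.0
G1 X0.0 Y16.0
G1 X0.0 Y0.0
; layer 6
G0 Z6.0
G0 X0.0 Y0.0
G1 X22.0 Y0.0
G1 X22.0 Y5.0
G1 X10.0 Y5.0
G1 X10.0 Y16.0
G1 X0.0 Y16.0
G1 X0.0 Y0.0
; layer 7
G0 Z7.0
G0 X0.0 Y0.0
G1 X22.0 Y0.0
G1 X22.0 Y5.0
G1 X10.0 Y5.0
G1 X10.0 Y16.0
G1 X0.0 Y16.0
G1 X0.0 Y0.0
M2 ; end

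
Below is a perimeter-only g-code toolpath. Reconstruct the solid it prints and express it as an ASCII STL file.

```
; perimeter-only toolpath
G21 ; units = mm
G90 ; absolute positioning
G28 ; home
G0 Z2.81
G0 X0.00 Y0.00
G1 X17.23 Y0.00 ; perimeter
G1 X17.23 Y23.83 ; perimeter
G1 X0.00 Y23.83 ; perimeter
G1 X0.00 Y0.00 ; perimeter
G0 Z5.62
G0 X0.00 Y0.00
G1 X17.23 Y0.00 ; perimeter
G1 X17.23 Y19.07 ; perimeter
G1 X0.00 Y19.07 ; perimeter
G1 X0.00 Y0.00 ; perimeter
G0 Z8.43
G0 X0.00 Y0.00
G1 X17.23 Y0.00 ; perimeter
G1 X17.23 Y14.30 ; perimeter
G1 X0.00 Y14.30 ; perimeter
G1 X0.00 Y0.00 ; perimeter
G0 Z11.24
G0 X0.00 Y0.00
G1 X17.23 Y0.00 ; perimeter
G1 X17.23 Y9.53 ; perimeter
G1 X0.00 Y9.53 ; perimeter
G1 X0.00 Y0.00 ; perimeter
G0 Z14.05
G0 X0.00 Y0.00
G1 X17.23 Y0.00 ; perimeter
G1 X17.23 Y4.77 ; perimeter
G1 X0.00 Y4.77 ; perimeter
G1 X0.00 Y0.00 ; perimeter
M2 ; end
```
solid part
  facet normal 0.0000 0.0000 -1.0000
    outer loop
      vertex 17.23 28.60 0.00
      vertex 17.23 0.00 0.00
      vertex 0.00 0.00 0.00
    endloop
  endfacet
  facet normal 0.0000 0.0000 -1.0000
    outer loop
      vertex 0.00 28.60 0.00
      vertex 17.23 28.60 0.00
      vertex 0.00 0.00 0.00
    endloop
  endfacet
  facet normal 0.0000 -1.0000 0.0000
    outer loop
      vertex 0.00 0.00 0.00
      vertex 17.23 0.00 0.00
      vertex 17.23 0.00 16.86
    endloop
  endfacet
  facet normal 0.0000 -1.0000 0.0000
    outer loop
      vertex 0.00 0.00 0.00
      vertex 17.23 0.00 16.86
      vertex 0.00 0.00 16.86
    endloop
  endfacet
  facet normal 0.0000 0.5078 0.8615
    outer loop
      vertex 0.00 0.00 16.86
      vertex 17.23 0.00 16.86
      vertex 17.23 28.60 0.00
    endloop
  endfacet
  facet normal 0.0000 0.5078 0.8615
    outer loop
      vertex 0.00 0.00 16.86
      vertex 17.23 28.60 0.00
      vertex 0.00 28.60 0.00
    endloop
  endfacet
  facet normal -1.0000 0.0000 0.0000
    outer loop
      vertex 0.00 0.00 16.86
      vertex 0.00 28.60 0.00
      vertex 0.00 0.00 0.00
    endloop
  endfacet
  facet normal 1.0000 0.0000 0.0000
    outer loop
      vertex 17.23 0.00 0.00
      vertex 17.23 28.60 0.00
      vertex 17.23 0.00 16.86
    endloop
  endfacet
endsolid part

The G0 Z moves step by Δz≈2.81 mm. The G1 loops shrink linearly with z, so the solid tapers from its base footprint up to z≈16.9. Closing with a flat bottom cap and the tapered top and triangulating gives 8 facets — a wedge (ramp): 17.2 × 28.6 mm base, rising to 16.9 mm along the y=0 edge and sloping linearly to z=0 at y=28.6.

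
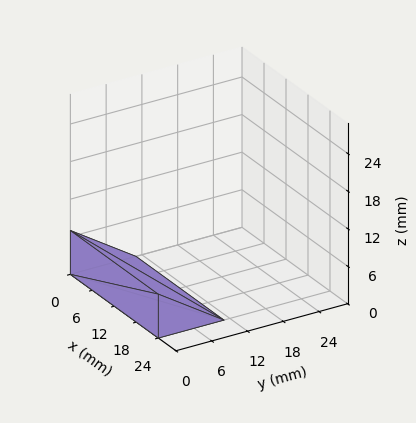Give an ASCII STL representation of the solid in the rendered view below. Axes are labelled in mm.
Reading the render: the shape is a wedge (ramp): 24 × 11 mm base, rising to 7 mm along the y=0 edge and sloping linearly to z=0 at y=11 (dimensions read to the nearest mm from the axis ticks). For the STL, each face is triangulated and given an outward normal.

solid part
  facet normal 0.0000 0.0000 -1.0000
    outer loop
      vertex 24.000 11.000 0.000
      vertex 24.000 0.000 0.000
      vertex 0.000 0.000 0.000
    endloop
  endfacet
  facet normal 0.0000 0.0000 -1.0000
    outer loop
      vertex 0.000 11.000 0.000
      vertex 24.000 11.000 0.000
      vertex 0.000 0.000 0.000
    endloop
  endfacet
  facet normal 0.0000 -1.0000 0.0000
    outer loop
      vertex 0.000 0.000 0.000
      vertex 24.000 0.000 0.000
      vertex 24.000 0.000 7.000
    endloop
  endfacet
  facet normal 0.0000 -1.0000 0.0000
    outer loop
      vertex 0.000 0.000 0.000
      vertex 24.000 0.000 7.000
      vertex 0.000 0.000 7.000
    endloop
  endfacet
  facet normal 0.0000 0.5369 0.8437
    outer loop
      vertex 0.000 0.000 7.000
      vertex 24.000 0.000 7.000
      vertex 24.000 11.000 0.000
    endloop
  endfacet
  facet normal 0.0000 0.5369 0.8437
    outer loop
      vertex 0.000 0.000 7.000
      vertex 24.000 11.000 0.000
      vertex 0.000 11.000 0.000
    endloop
  endfacet
  facet normal -1.0000 0.0000 0.0000
    outer loop
      vertex 0.000 0.000 7.000
      vertex 0.000 11.000 0.000
      vertex 0.000 0.000 0.000
    endloop
  endfacet
  facet normal 1.0000 0.0000 0.0000
    outer loop
      vertex 24.000 0.000 0.000
      vertex 24.000 11.000 0.000
      vertex 24.000 0.000 7.000
    endloop
  endfacet
endsolid part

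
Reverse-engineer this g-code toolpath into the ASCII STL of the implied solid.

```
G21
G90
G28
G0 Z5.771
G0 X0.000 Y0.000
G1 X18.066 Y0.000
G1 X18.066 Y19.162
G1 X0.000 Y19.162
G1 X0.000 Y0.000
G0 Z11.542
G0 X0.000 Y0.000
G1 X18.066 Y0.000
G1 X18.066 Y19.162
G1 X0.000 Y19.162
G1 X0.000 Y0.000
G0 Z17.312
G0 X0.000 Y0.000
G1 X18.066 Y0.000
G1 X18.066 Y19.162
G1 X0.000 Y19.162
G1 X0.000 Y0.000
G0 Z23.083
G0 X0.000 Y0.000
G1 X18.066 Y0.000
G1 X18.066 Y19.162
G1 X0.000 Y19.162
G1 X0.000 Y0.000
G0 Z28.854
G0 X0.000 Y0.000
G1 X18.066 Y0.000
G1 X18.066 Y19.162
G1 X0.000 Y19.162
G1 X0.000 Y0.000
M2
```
solid part
  facet normal 0.0000 0.0000 -1.0000
    outer loop
      vertex 18.066 19.162 0.000
      vertex 18.066 0.000 0.000
      vertex 0.000 0.000 0.000
    endloop
  endfacet
  facet normal 0.0000 0.0000 -1.0000
    outer loop
      vertex 0.000 19.162 0.000
      vertex 18.066 19.162 0.000
      vertex 0.000 0.000 0.000
    endloop
  endfacet
  facet normal 0.0000 0.0000 1.0000
    outer loop
      vertex 0.000 0.000 28.854
      vertex 18.066 0.000 28.854
      vertex 18.066 19.162 28.854
    endloop
  endfacet
  facet normal 0.0000 0.0000 1.0000
    outer loop
      vertex 0.000 0.000 28.854
      vertex 18.066 19.162 28.854
      vertex 0.000 19.162 28.854
    endloop
  endfacet
  facet normal 0.0000 -1.0000 0.0000
    outer loop
      vertex 0.000 0.000 0.000
      vertex 18.066 0.000 0.000
      vertex 18.066 0.000 28.854
    endloop
  endfacet
  facet normal 0.0000 -1.0000 0.0000
    outer loop
      vertex 0.000 0.000 0.000
      vertex 18.066 0.000 28.854
      vertex 0.000 0.000 28.854
    endloop
  endfacet
  facet normal 0.0000 1.0000 0.0000
    outer loop
      vertex 18.066 19.162 28.854
      vertex 18.066 19.162 0.000
      vertex 0.000 19.162 0.000
    endloop
  endfacet
  facet normal 0.0000 1.0000 0.0000
    outer loop
      vertex 0.000 19.162 28.854
      vertex 18.066 19.162 28.854
      vertex 0.000 19.162 0.000
    endloop
  endfacet
  facet normal -1.0000 0.0000 0.0000
    outer loop
      vertex 0.000 19.162 28.854
      vertex 0.000 19.162 0.000
      vertex 0.000 0.000 0.000
    endloop
  endfacet
  facet normal -1.0000 0.0000 0.0000
    outer loop
      vertex 0.000 0.000 28.854
      vertex 0.000 19.162 28.854
      vertex 0.000 0.000 0.000
    endloop
  endfacet
  facet normal 1.0000 0.0000 0.0000
    outer loop
      vertex 18.066 0.000 0.000
      vertex 18.066 19.162 0.000
      vertex 18.066 19.162 28.854
    endloop
  endfacet
  facet normal 1.0000 0.0000 0.0000
    outer loop
      vertex 18.066 0.000 0.000
      vertex 18.066 19.162 28.854
      vertex 18.066 0.000 28.854
    endloop
  endfacet
endsolid part

The G0 Z moves step by Δz≈5.771 mm. Every layer's G1 loop is the same polygon, so the solid is a straight extrusion of it from z=0 to z≈28.9. Closing with flat bottom and top caps and triangulating gives 12 facets — a rectangular box, roughly 18.1 × 19.2 mm footprint and 28.9 mm tall.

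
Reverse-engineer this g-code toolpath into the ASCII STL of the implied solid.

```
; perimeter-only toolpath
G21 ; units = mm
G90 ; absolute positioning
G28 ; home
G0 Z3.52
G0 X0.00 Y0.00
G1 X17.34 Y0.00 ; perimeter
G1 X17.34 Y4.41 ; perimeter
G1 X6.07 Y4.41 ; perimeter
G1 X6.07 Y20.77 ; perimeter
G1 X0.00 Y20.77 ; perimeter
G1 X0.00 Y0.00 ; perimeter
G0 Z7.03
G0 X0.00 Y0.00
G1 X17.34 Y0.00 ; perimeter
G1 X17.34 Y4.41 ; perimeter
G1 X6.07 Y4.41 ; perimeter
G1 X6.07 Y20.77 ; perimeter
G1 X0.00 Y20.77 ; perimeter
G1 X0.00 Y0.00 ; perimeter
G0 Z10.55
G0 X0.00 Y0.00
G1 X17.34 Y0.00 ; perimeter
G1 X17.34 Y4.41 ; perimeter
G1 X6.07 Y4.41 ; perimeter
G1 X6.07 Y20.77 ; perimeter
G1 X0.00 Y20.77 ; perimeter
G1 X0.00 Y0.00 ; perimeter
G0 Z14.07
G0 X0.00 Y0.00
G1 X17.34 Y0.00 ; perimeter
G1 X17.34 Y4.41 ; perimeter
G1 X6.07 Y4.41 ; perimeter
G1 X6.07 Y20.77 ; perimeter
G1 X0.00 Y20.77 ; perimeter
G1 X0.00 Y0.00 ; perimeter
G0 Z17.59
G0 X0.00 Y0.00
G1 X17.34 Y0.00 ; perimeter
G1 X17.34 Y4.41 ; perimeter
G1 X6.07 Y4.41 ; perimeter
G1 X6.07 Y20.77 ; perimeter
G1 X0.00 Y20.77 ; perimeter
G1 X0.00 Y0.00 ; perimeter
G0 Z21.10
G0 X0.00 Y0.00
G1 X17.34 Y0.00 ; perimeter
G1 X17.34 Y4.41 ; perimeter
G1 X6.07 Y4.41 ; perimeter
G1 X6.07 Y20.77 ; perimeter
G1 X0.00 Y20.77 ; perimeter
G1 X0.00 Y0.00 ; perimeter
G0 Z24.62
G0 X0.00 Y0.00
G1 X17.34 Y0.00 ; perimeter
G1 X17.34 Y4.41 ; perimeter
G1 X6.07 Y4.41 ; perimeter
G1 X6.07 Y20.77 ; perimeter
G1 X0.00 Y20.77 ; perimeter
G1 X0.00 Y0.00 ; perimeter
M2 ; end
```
solid part
  facet normal 0.0000 0.0000 -1.0000
    outer loop
      vertex 17.34 4.41 0.00
      vertex 17.34 0.00 0.00
      vertex 0.00 0.00 0.00
    endloop
  endfacet
  facet normal 0.0000 0.0000 -1.0000
    outer loop
      vertex 6.07 4.41 0.00
      vertex 17.34 4.41 0.00
      vertex 0.00 0.00 0.00
    endloop
  endfacet
  facet normal 0.0000 0.0000 -1.0000
    outer loop
      vertex 6.07 20.77 0.00
      vertex 6.07 4.41 0.00
      vertex 0.00 0.00 0.00
    endloop
  endfacet
  facet normal 0.0000 0.0000 -1.0000
    outer loop
      vertex 0.00 20.77 0.00
      vertex 6.07 20.77 0.00
      vertex 0.00 0.00 0.00
    endloop
  endfacet
  facet normal 0.0000 0.0000 1.0000
    outer loop
      vertex 0.00 0.00 24.62
      vertex 17.34 0.00 24.62
      vertex 17.34 4.41 24.62
    endloop
  endfacet
  facet normal 0.0000 0.0000 1.0000
    outer loop
      vertex 0.00 0.00 24.62
      vertex 17.34 4.41 24.62
      vertex 6.07 4.41 24.62
    endloop
  endfacet
  facet normal 0.0000 0.0000 1.0000
    outer loop
      vertex 0.00 0.00 24.62
      vertex 6.07 4.41 24.62
      vertex 6.07 20.77 24.62
    endloop
  endfacet
  facet normal 0.0000 0.0000 1.0000
    outer loop
      vertex 0.00 0.00 24.62
      vertex 6.07 20.77 24.62
      vertex 0.00 20.77 24.62
    endloop
  endfacet
  facet normal 0.0000 -1.0000 0.0000
    outer loop
      vertex 0.00 0.00 0.00
      vertex 17.34 0.00 0.00
      vertex 17.34 0.00 24.62
    endloop
  endfacet
  facet normal 0.0000 -1.0000 0.0000
    outer loop
      vertex 0.00 0.00 0.00
      vertex 17.34 0.00 24.62
      vertex 0.00 0.00 24.62
    endloop
  endfacet
  facet normal 1.0000 0.0000 0.0000
    outer loop
      vertex 17.34 0.00 0.00
      vertex 17.34 4.41 0.00
      vertex 17.34 4.41 24.62
    endloop
  endfacet
  facet normal 1.0000 0.0000 0.0000
    outer loop
      vertex 17.34 0.00 0.00
      vertex 17.34 4.41 24.62
      vertex 17.34 0.00 24.62
    endloop
  endfacet
  facet normal 0.0000 1.0000 0.0000
    outer loop
      vertex 17.34 4.41 0.00
      vertex 6.07 4.41 0.00
      vertex 6.07 4.41 24.62
    endloop
  endfacet
  facet normal 0.0000 1.0000 0.0000
    outer loop
      vertex 17.34 4.41 0.00
      vertex 6.07 4.41 24.62
      vertex 17.34 4.41 24.62
    endloop
  endfacet
  facet normal 1.0000 0.0000 0.0000
    outer loop
      vertex 6.07 4.41 0.00
      vertex 6.07 20.77 0.00
      vertex 6.07 20.77 24.62
    endloop
  endfacet
  facet normal 1.0000 0.0000 0.0000
    outer loop
      vertex 6.07 4.41 0.00
      vertex 6.07 20.77 24.62
      vertex 6.07 4.41 24.62
    endloop
  endfacet
  facet normal 0.0000 1.0000 0.0000
    outer loop
      vertex 6.07 20.77 0.00
      vertex 0.00 20.77 0.00
      vertex 0.00 20.77 24.62
    endloop
  endfacet
  facet normal 0.0000 1.0000 0.0000
    outer loop
      vertex 6.07 20.77 0.00
      vertex 0.00 20.77 24.62
      vertex 6.07 20.77 24.62
    endloop
  endfacet
  facet normal -1.0000 0.0000 0.0000
    outer loop
      vertex 0.00 20.77 0.00
      vertex 0.00 0.00 0.00
      vertex 0.00 0.00 24.62
    endloop
  endfacet
  facet normal -1.0000 0.0000 0.0000
    outer loop
      vertex 0.00 20.77 0.00
      vertex 0.00 0.00 24.62
      vertex 0.00 20.77 24.62
    endloop
  endfacet
endsolid part

The G0 Z moves step by Δz≈3.52 mm. Every layer's G1 loop is the same polygon, so the solid is a straight extrusion of it from z=0 to z≈24.6. Closing with flat bottom and top caps and triangulating gives 20 facets — an L-shaped prism: outer 17.3 × 20.8 mm, arm thicknesses ≈ 4.41 mm (horizontal) and 6.07 mm (vertical), extruded 24.6 mm in z.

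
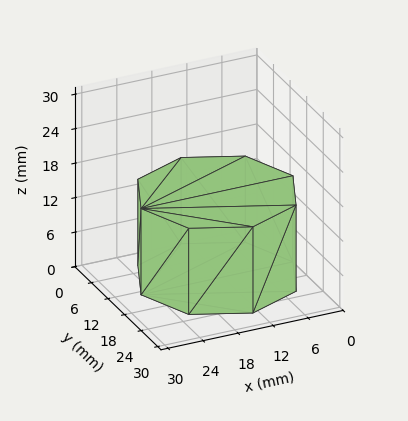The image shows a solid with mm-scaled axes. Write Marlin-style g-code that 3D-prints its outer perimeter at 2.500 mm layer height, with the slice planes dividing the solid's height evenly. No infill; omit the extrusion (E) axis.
Reading the render: the shape is a regular 8-sided prism (a cylinder approximated with 8 flat sides), circumscribed radius ≈ 13 mm, height ≈ 15 mm (dimensions read to the nearest mm from the axis ticks). For the g-code, the solid's height is divided into equal slices at the stated Δz and each level perimeter traced with G1 moves after a G0 lift.

; perimeter-only toolpath
G21 ; units = mm
G90 ; absolute positioning
G28 ; home
; layer 1
G0 Z2.500
G0 X26.000 Y13.000
G1 X22.192 Y22.192
G1 X13.000 Y26.000
G1 X3.808 Y22.192
G1 X0.000 Y13.000
G1 X3.808 Y3.808
G1 X13.000 Y0.000
G1 X22.192 Y3.808
G1 X26.000 Y13.000
; layer 2
G0 Z5.000
G0 X26.000 Y13.000
G1 X22.192 Y22.192
G1 X13.000 Y26.000
G1 X3.808 Y22.192
G1 X0.000 Y13.000
G1 X3.808 Y3.808
G1 X13.000 Y0.000
G1 X22.192 Y3.808
G1 X26.000 Y13.000
; layer 3
G0 Z7.500
G0 X26.000 Y13.000
G1 X22.192 Y22.192
G1 X13.000 Y26.000
G1 X3.808 Y22.192
G1 X0.000 Y13.000
G1 X3.808 Y3.808
G1 X13.000 Y0.000
G1 X22.192 Y3.808
G1 X26.000 Y13.000
; layer 4
G0 Z10.000
G0 X26.000 Y13.000
G1 X22.192 Y22.192
G1 X13.000 Y26.000
G1 X3.808 Y22.192
G1 X0.000 Y13.000
G1 X3.808 Y3.808
G1 X13.000 Y0.000
G1 X22.192 Y3.808
G1 X26.000 Y13.000
; layer 5
G0 Z12.500
G0 X26.000 Y13.000
G1 X22.192 Y22.192
G1 X13.000 Y26.000
G1 X3.808 Y22.192
G1 X0.000 Y13.000
G1 X3.808 Y3.808
G1 X13.000 Y0.000
G1 X22.192 Y3.808
G1 X26.000 Y13.000
; layer 6
G0 Z15.000
G0 X26.000 Y13.000
G1 X22.192 Y22.192
G1 X13.000 Y26.000
G1 X3.808 Y22.192
G1 X0.000 Y13.000
G1 X3.808 Y3.808
G1 X13.000 Y0.000
G1 X22.192 Y3.808
G1 X26.000 Y13.000
M2 ; end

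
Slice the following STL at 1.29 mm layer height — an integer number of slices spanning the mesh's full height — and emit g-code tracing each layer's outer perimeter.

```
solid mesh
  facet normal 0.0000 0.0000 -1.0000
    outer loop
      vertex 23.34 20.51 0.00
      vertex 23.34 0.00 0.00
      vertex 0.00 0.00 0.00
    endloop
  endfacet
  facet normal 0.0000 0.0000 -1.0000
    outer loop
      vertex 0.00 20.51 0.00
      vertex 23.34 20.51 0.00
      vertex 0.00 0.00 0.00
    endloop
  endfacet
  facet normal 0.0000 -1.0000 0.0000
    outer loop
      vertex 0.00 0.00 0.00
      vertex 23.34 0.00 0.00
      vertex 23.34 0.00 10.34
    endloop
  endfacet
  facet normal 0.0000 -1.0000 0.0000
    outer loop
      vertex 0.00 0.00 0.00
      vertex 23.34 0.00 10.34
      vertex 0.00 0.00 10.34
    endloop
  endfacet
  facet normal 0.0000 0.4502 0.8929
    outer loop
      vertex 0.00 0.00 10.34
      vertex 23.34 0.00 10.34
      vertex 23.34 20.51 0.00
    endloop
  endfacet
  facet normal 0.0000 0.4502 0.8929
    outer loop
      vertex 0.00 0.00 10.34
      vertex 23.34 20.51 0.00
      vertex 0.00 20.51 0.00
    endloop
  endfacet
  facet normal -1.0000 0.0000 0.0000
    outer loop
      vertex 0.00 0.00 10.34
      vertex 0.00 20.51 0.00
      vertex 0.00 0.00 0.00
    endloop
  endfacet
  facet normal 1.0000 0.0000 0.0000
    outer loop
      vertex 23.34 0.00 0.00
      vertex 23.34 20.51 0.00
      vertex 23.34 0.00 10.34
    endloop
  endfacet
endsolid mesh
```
; perimeter-only toolpath
G21 ; units = mm
G90 ; absolute positioning
G28 ; home
; layer 1
G0 Z1.29
G0 X0.00 Y0.00
G1 X23.34 Y0.00
G1 X23.34 Y17.95
G1 X0.00 Y17.95
G1 X0.00 Y0.00
; layer 2
G0 Z2.58
G0 X0.00 Y0.00
G1 X23.34 Y0.00
G1 X23.34 Y15.38
G1 X0.00 Y15.38
G1 X0.00 Y0.00
; layer 3
G0 Z3.88
G0 X0.00 Y0.00
G1 X23.34 Y0.00
G1 X23.34 Y12.82
G1 X0.00 Y12.82
G1 X0.00 Y0.00
; layer 4
G0 Z5.17
G0 X0.00 Y0.00
G1 X23.34 Y0.00
G1 X23.34 Y10.26
G1 X0.00 Y10.26
G1 X0.00 Y0.00
; layer 5
G0 Z6.46
G0 X0.00 Y0.00
G1 X23.34 Y0.00
G1 X23.34 Y7.69
G1 X0.00 Y7.69
G1 X0.00 Y0.00
; layer 6
G0 Z7.75
G0 X0.00 Y0.00
G1 X23.34 Y0.00
G1 X23.34 Y5.13
G1 X0.00 Y5.13
G1 X0.00 Y0.00
; layer 7
G0 Z9.05
G0 X0.00 Y0.00
G1 X23.34 Y0.00
G1 X23.34 Y2.56
G1 X0.00 Y2.56
G1 X0.00 Y0.00
M2 ; end

The solid is a wedge (ramp): 23.3 × 20.5 mm base, rising to 10.3 mm along the y=0 edge and sloping linearly to z=0 at y=20.5. Slicing at Δz = 1.29 mm — 8 equal slices spanning the solid's height, so layer i sits at z = i·h/8 — gives 7 non-empty perimeters. Each is a 4-segment closed polygon; G0 lifts to the layer z and rapids to the start vertex, then G1 traces the edges. The cross-section shrinks linearly with z (the slice at the apex is degenerate and omitted).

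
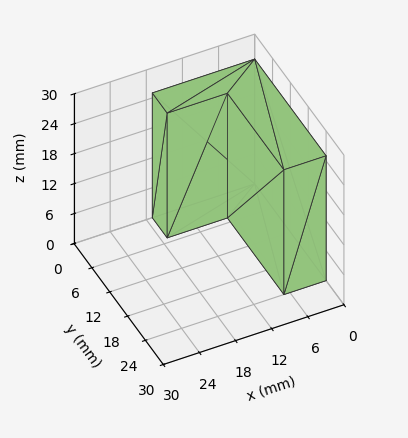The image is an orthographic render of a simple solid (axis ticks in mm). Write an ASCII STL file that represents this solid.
Reading the render: the shape is an L-shaped prism: outer 17 × 24 mm, arm thicknesses ≈ 5 mm (horizontal) and 7 mm (vertical), extruded 25 mm in z (dimensions read to the nearest mm from the axis ticks). For the STL, each face is triangulated and given an outward normal.

solid part
  facet normal 0.0000 0.0000 -1.0000
    outer loop
      vertex 17.000 5.000 0.000
      vertex 17.000 0.000 0.000
      vertex 0.000 0.000 0.000
    endloop
  endfacet
  facet normal 0.0000 0.0000 -1.0000
    outer loop
      vertex 7.000 5.000 0.000
      vertex 17.000 5.000 0.000
      vertex 0.000 0.000 0.000
    endloop
  endfacet
  facet normal 0.0000 0.0000 -1.0000
    outer loop
      vertex 7.000 24.000 0.000
      vertex 7.000 5.000 0.000
      vertex 0.000 0.000 0.000
    endloop
  endfacet
  facet normal 0.0000 0.0000 -1.0000
    outer loop
      vertex 0.000 24.000 0.000
      vertex 7.000 24.000 0.000
      vertex 0.000 0.000 0.000
    endloop
  endfacet
  facet normal 0.0000 0.0000 1.0000
    outer loop
      vertex 0.000 0.000 25.000
      vertex 17.000 0.000 25.000
      vertex 17.000 5.000 25.000
    endloop
  endfacet
  facet normal 0.0000 0.0000 1.0000
    outer loop
      vertex 0.000 0.000 25.000
      vertex 17.000 5.000 25.000
      vertex 7.000 5.000 25.000
    endloop
  endfacet
  facet normal 0.0000 0.0000 1.0000
    outer loop
      vertex 0.000 0.000 25.000
      vertex 7.000 5.000 25.000
      vertex 7.000 24.000 25.000
    endloop
  endfacet
  facet normal 0.0000 0.0000 1.0000
    outer loop
      vertex 0.000 0.000 25.000
      vertex 7.000 24.000 25.000
      vertex 0.000 24.000 25.000
    endloop
  endfacet
  facet normal 0.0000 -1.0000 0.0000
    outer loop
      vertex 0.000 0.000 0.000
      vertex 17.000 0.000 0.000
      vertex 17.000 0.000 25.000
    endloop
  endfacet
  facet normal 0.0000 -1.0000 0.0000
    outer loop
      vertex 0.000 0.000 0.000
      vertex 17.000 0.000 25.000
      vertex 0.000 0.000 25.000
    endloop
  endfacet
  facet normal 1.0000 0.0000 0.0000
    outer loop
      vertex 17.000 0.000 0.000
      vertex 17.000 5.000 0.000
      vertex 17.000 5.000 25.000
    endloop
  endfacet
  facet normal 1.0000 0.0000 0.0000
    outer loop
      vertex 17.000 0.000 0.000
      vertex 17.000 5.000 25.000
      vertex 17.000 0.000 25.000
    endloop
  endfacet
  facet normal 0.0000 1.0000 0.0000
    outer loop
      vertex 17.000 5.000 0.000
      vertex 7.000 5.000 0.000
      vertex 7.000 5.000 25.000
    endloop
  endfacet
  facet normal 0.0000 1.0000 0.0000
    outer loop
      vertex 17.000 5.000 0.000
      vertex 7.000 5.000 25.000
      vertex 17.000 5.000 25.000
    endloop
  endfacet
  facet normal 1.0000 0.0000 0.0000
    outer loop
      vertex 7.000 5.000 0.000
      vertex 7.000 24.000 0.000
      vertex 7.000 24.000 25.000
    endloop
  endfacet
  facet normal 1.0000 0.0000 0.0000
    outer loop
      vertex 7.000 5.000 0.000
      vertex 7.000 24.000 25.000
      vertex 7.000 5.000 25.000
    endloop
  endfacet
  facet normal 0.0000 1.0000 0.0000
    outer loop
      vertex 7.000 24.000 0.000
      vertex 0.000 24.000 0.000
      vertex 0.000 24.000 25.000
    endloop
  endfacet
  facet normal 0.0000 1.0000 0.0000
    outer loop
      vertex 7.000 24.000 0.000
      vertex 0.000 24.000 25.000
      vertex 7.000 24.000 25.000
    endloop
  endfacet
  facet normal -1.0000 0.0000 0.0000
    outer loop
      vertex 0.000 24.000 0.000
      vertex 0.000 0.000 0.000
      vertex 0.000 0.000 25.000
    endloop
  endfacet
  facet normal -1.0000 0.0000 0.0000
    outer loop
      vertex 0.000 24.000 0.000
      vertex 0.000 0.000 25.000
      vertex 0.000 24.000 25.000
    endloop
  endfacet
endsolid part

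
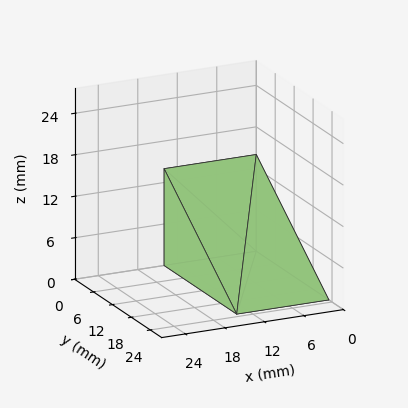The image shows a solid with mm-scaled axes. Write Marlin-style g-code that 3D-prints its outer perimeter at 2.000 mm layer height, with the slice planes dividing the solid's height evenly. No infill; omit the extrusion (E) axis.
Reading the render: the shape is a wedge (ramp): 14 × 23 mm base, rising to 14 mm along the y=0 edge and sloping linearly to z=0 at y=23 (dimensions read to the nearest mm from the axis ticks). For the g-code, the solid's height is divided into equal slices at the stated Δz and each level perimeter traced with G1 moves after a G0 lift.

; perimeter-only toolpath
G21 ; units = mm
G90 ; absolute positioning
G28 ; home
; layer 1
G0 Z2.000
G0 X0.000 Y0.000
G1 X14.000 Y0.000
G1 X14.000 Y19.714
G1 X0.000 Y19.714
G1 X0.000 Y0.000
; layer 2
G0 Z4.000
G0 X0.000 Y0.000
G1 X14.000 Y0.000
G1 X14.000 Y16.429
G1 X0.000 Y16.429
G1 X0.000 Y0.000
; layer 3
G0 Z6.000
G0 X0.000 Y0.000
G1 X14.000 Y0.000
G1 X14.000 Y13.143
G1 X0.000 Y13.143
G1 X0.000 Y0.000
; layer 4
G0 Z8.000
G0 X0.000 Y0.000
G1 X14.000 Y0.000
G1 X14.000 Y9.857
G1 X0.000 Y9.857
G1 X0.000 Y0.000
; layer 5
G0 Z10.000
G0 X0.000 Y0.000
G1 X14.000 Y0.000
G1 X14.000 Y6.571
G1 X0.000 Y6.571
G1 X0.000 Y0.000
; layer 6
G0 Z12.000
G0 X0.000 Y0.000
G1 X14.000 Y0.000
G1 X14.000 Y3.286
G1 X0.000 Y3.286
G1 X0.000 Y0.000
M2 ; end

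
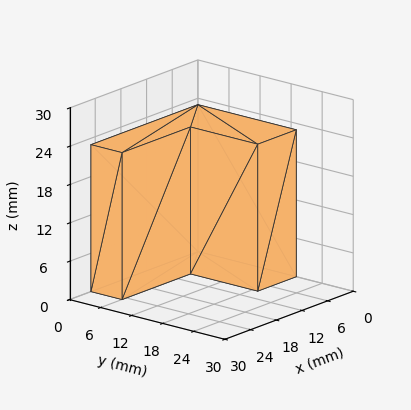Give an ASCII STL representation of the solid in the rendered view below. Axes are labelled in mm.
Reading the render: the shape is an L-shaped prism: outer 25 × 19 mm, arm thicknesses ≈ 6 mm (horizontal) and 9 mm (vertical), extruded 23 mm in z (dimensions read to the nearest mm from the axis ticks). For the STL, each face is triangulated and given an outward normal.

solid part
  facet normal 0.0000 0.0000 -1.0000
    outer loop
      vertex 25.00 6.00 0.00
      vertex 25.00 0.00 0.00
      vertex 0.00 0.00 0.00
    endloop
  endfacet
  facet normal 0.0000 0.0000 -1.0000
    outer loop
      vertex 9.00 6.00 0.00
      vertex 25.00 6.00 0.00
      vertex 0.00 0.00 0.00
    endloop
  endfacet
  facet normal 0.0000 0.0000 -1.0000
    outer loop
      vertex 9.00 19.00 0.00
      vertex 9.00 6.00 0.00
      vertex 0.00 0.00 0.00
    endloop
  endfacet
  facet normal 0.0000 0.0000 -1.0000
    outer loop
      vertex 0.00 19.00 0.00
      vertex 9.00 19.00 0.00
      vertex 0.00 0.00 0.00
    endloop
  endfacet
  facet normal 0.0000 0.0000 1.0000
    outer loop
      vertex 0.00 0.00 23.00
      vertex 25.00 0.00 23.00
      vertex 25.00 6.00 23.00
    endloop
  endfacet
  facet normal 0.0000 0.0000 1.0000
    outer loop
      vertex 0.00 0.00 23.00
      vertex 25.00 6.00 23.00
      vertex 9.00 6.00 23.00
    endloop
  endfacet
  facet normal 0.0000 0.0000 1.0000
    outer loop
      vertex 0.00 0.00 23.00
      vertex 9.00 6.00 23.00
      vertex 9.00 19.00 23.00
    endloop
  endfacet
  facet normal 0.0000 0.0000 1.0000
    outer loop
      vertex 0.00 0.00 23.00
      vertex 9.00 19.00 23.00
      vertex 0.00 19.00 23.00
    endloop
  endfacet
  facet normal 0.0000 -1.0000 0.0000
    outer loop
      vertex 0.00 0.00 0.00
      vertex 25.00 0.00 0.00
      vertex 25.00 0.00 23.00
    endloop
  endfacet
  facet normal 0.0000 -1.0000 0.0000
    outer loop
      vertex 0.00 0.00 0.00
      vertex 25.00 0.00 23.00
      vertex 0.00 0.00 23.00
    endloop
  endfacet
  facet normal 1.0000 0.0000 0.0000
    outer loop
      vertex 25.00 0.00 0.00
      vertex 25.00 6.00 0.00
      vertex 25.00 6.00 23.00
    endloop
  endfacet
  facet normal 1.0000 0.0000 0.0000
    outer loop
      vertex 25.00 0.00 0.00
      vertex 25.00 6.00 23.00
      vertex 25.00 0.00 23.00
    endloop
  endfacet
  facet normal 0.0000 1.0000 0.0000
    outer loop
      vertex 25.00 6.00 0.00
      vertex 9.00 6.00 0.00
      vertex 9.00 6.00 23.00
    endloop
  endfacet
  facet normal 0.0000 1.0000 0.0000
    outer loop
      vertex 25.00 6.00 0.00
      vertex 9.00 6.00 23.00
      vertex 25.00 6.00 23.00
    endloop
  endfacet
  facet normal 1.0000 0.0000 0.0000
    outer loop
      vertex 9.00 6.00 0.00
      vertex 9.00 19.00 0.00
      vertex 9.00 19.00 23.00
    endloop
  endfacet
  facet normal 1.0000 0.0000 0.0000
    outer loop
      vertex 9.00 6.00 0.00
      vertex 9.00 19.00 23.00
      vertex 9.00 6.00 23.00
    endloop
  endfacet
  facet normal 0.0000 1.0000 0.0000
    outer loop
      vertex 9.00 19.00 0.00
      vertex 0.00 19.00 0.00
      vertex 0.00 19.00 23.00
    endloop
  endfacet
  facet normal 0.0000 1.0000 0.0000
    outer loop
      vertex 9.00 19.00 0.00
      vertex 0.00 19.00 23.00
      vertex 9.00 19.00 23.00
    endloop
  endfacet
  facet normal -1.0000 0.0000 0.0000
    outer loop
      vertex 0.00 19.00 0.00
      vertex 0.00 0.00 0.00
      vertex 0.00 0.00 23.00
    endloop
  endfacet
  facet normal -1.0000 0.0000 0.0000
    outer loop
      vertex 0.00 19.00 0.00
      vertex 0.00 0.00 23.00
      vertex 0.00 19.00 23.00
    endloop
  endfacet
endsolid part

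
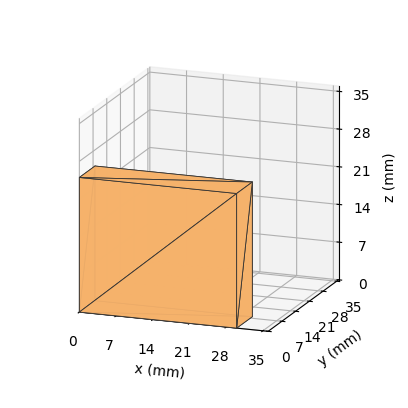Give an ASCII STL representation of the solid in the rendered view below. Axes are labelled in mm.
Reading the render: the shape is a rectangular box, roughly 30 × 8 mm footprint and 25 mm tall (dimensions read to the nearest mm from the axis ticks). For the STL, each face is triangulated and given an outward normal.

solid part
  facet normal 0.0000 0.0000 -1.0000
    outer loop
      vertex 30.000 8.000 0.000
      vertex 30.000 0.000 0.000
      vertex 0.000 0.000 0.000
    endloop
  endfacet
  facet normal 0.0000 0.0000 -1.0000
    outer loop
      vertex 0.000 8.000 0.000
      vertex 30.000 8.000 0.000
      vertex 0.000 0.000 0.000
    endloop
  endfacet
  facet normal 0.0000 0.0000 1.0000
    outer loop
      vertex 0.000 0.000 25.000
      vertex 30.000 0.000 25.000
      vertex 30.000 8.000 25.000
    endloop
  endfacet
  facet normal 0.0000 0.0000 1.0000
    outer loop
      vertex 0.000 0.000 25.000
      vertex 30.000 8.000 25.000
      vertex 0.000 8.000 25.000
    endloop
  endfacet
  facet normal 0.0000 -1.0000 0.0000
    outer loop
      vertex 0.000 0.000 0.000
      vertex 30.000 0.000 0.000
      vertex 30.000 0.000 25.000
    endloop
  endfacet
  facet normal 0.0000 -1.0000 0.0000
    outer loop
      vertex 0.000 0.000 0.000
      vertex 30.000 0.000 25.000
      vertex 0.000 0.000 25.000
    endloop
  endfacet
  facet normal 0.0000 1.0000 0.0000
    outer loop
      vertex 30.000 8.000 25.000
      vertex 30.000 8.000 0.000
      vertex 0.000 8.000 0.000
    endloop
  endfacet
  facet normal 0.0000 1.0000 0.0000
    outer loop
      vertex 0.000 8.000 25.000
      vertex 30.000 8.000 25.000
      vertex 0.000 8.000 0.000
    endloop
  endfacet
  facet normal -1.0000 0.0000 0.0000
    outer loop
      vertex 0.000 8.000 25.000
      vertex 0.000 8.000 0.000
      vertex 0.000 0.000 0.000
    endloop
  endfacet
  facet normal -1.0000 0.0000 0.0000
    outer loop
      vertex 0.000 0.000 25.000
      vertex 0.000 8.000 25.000
      vertex 0.000 0.000 0.000
    endloop
  endfacet
  facet normal 1.0000 0.0000 0.0000
    outer loop
      vertex 30.000 0.000 0.000
      vertex 30.000 8.000 0.000
      vertex 30.000 8.000 25.000
    endloop
  endfacet
  facet normal 1.0000 0.0000 0.0000
    outer loop
      vertex 30.000 0.000 0.000
      vertex 30.000 8.000 25.000
      vertex 30.000 0.000 25.000
    endloop
  endfacet
endsolid part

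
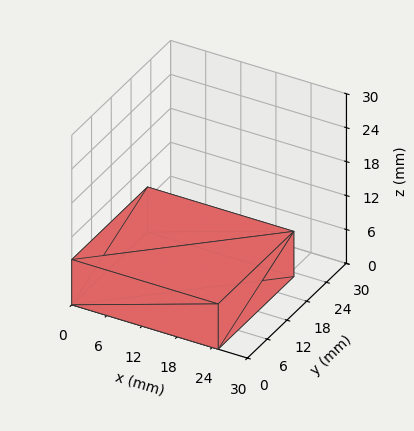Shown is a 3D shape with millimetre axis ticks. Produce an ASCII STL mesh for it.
Reading the render: the shape is a rectangular box, roughly 25 × 23 mm footprint and 8 mm tall (dimensions read to the nearest mm from the axis ticks). For the STL, each face is triangulated and given an outward normal.

solid part
  facet normal 0.0000 0.0000 -1.0000
    outer loop
      vertex 25.00 23.00 0.00
      vertex 25.00 0.00 0.00
      vertex 0.00 0.00 0.00
    endloop
  endfacet
  facet normal 0.0000 0.0000 -1.0000
    outer loop
      vertex 0.00 23.00 0.00
      vertex 25.00 23.00 0.00
      vertex 0.00 0.00 0.00
    endloop
  endfacet
  facet normal 0.0000 0.0000 1.0000
    outer loop
      vertex 0.00 0.00 8.00
      vertex 25.00 0.00 8.00
      vertex 25.00 23.00 8.00
    endloop
  endfacet
  facet normal 0.0000 0.0000 1.0000
    outer loop
      vertex 0.00 0.00 8.00
      vertex 25.00 23.00 8.00
      vertex 0.00 23.00 8.00
    endloop
  endfacet
  facet normal 0.0000 -1.0000 0.0000
    outer loop
      vertex 0.00 0.00 0.00
      vertex 25.00 0.00 0.00
      vertex 25.00 0.00 8.00
    endloop
  endfacet
  facet normal 0.0000 -1.0000 0.0000
    outer loop
      vertex 0.00 0.00 0.00
      vertex 25.00 0.00 8.00
      vertex 0.00 0.00 8.00
    endloop
  endfacet
  facet normal 0.0000 1.0000 0.0000
    outer loop
      vertex 25.00 23.00 8.00
      vertex 25.00 23.00 0.00
      vertex 0.00 23.00 0.00
    endloop
  endfacet
  facet normal 0.0000 1.0000 0.0000
    outer loop
      vertex 0.00 23.00 8.00
      vertex 25.00 23.00 8.00
      vertex 0.00 23.00 0.00
    endloop
  endfacet
  facet normal -1.0000 0.0000 0.0000
    outer loop
      vertex 0.00 23.00 8.00
      vertex 0.00 23.00 0.00
      vertex 0.00 0.00 0.00
    endloop
  endfacet
  facet normal -1.0000 0.0000 0.0000
    outer loop
      vertex 0.00 0.00 8.00
      vertex 0.00 23.00 8.00
      vertex 0.00 0.00 0.00
    endloop
  endfacet
  facet normal 1.0000 0.0000 0.0000
    outer loop
      vertex 25.00 0.00 0.00
      vertex 25.00 23.00 0.00
      vertex 25.00 23.00 8.00
    endloop
  endfacet
  facet normal 1.0000 0.0000 0.0000
    outer loop
      vertex 25.00 0.00 0.00
      vertex 25.00 23.00 8.00
      vertex 25.00 0.00 8.00
    endloop
  endfacet
endsolid part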